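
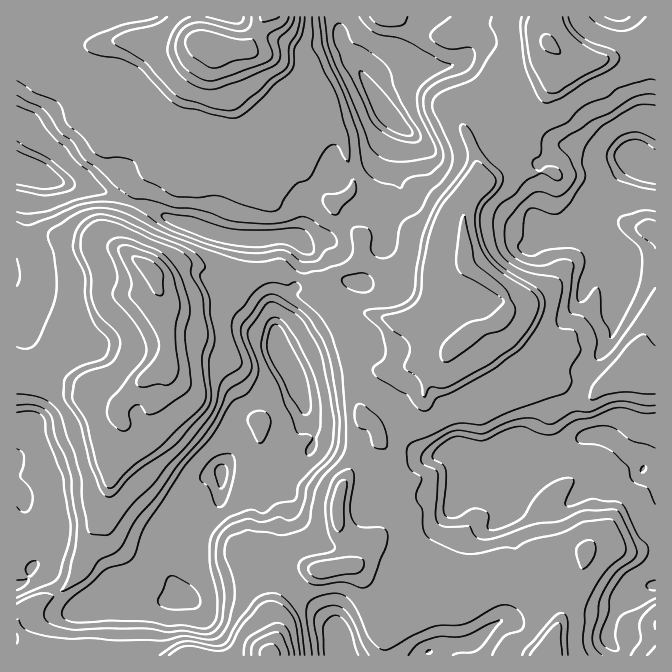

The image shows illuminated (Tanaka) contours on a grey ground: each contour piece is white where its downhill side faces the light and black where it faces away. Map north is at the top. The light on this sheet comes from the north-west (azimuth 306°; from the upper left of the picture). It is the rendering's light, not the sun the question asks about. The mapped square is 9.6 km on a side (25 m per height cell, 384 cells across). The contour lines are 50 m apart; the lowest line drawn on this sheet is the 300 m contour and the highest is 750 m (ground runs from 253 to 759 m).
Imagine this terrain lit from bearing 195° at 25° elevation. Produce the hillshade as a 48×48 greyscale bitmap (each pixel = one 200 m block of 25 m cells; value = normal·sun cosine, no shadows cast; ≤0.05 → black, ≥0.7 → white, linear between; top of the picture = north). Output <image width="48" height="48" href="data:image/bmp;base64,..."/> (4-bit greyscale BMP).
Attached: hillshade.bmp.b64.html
<image width="48" height="48" href="data:image/bmp;base64,Qk32BAAAAAAAAHYAAAAoAAAAMAAAADAAAAABAAQAAAAAAIAEAAATCwAAEwsAABAAAAAAAAAAAAAAABEREQAiIiIAMzMzAERERABVVVUAZmZmAHd3dwCIiIgAmZmZAKqqqgC7u7sAzMzMAN3d3QDu7u4A////AIh3Z3d3YQABZkQ0R5zKm926hohFdnV5eIdkNEREMAADZkM0WK25ms3LqHdlZ3eJiYdTMzMzIhJXZVQ0es2pmau7u5mGR3mIiEZ4h3d3ZVeZhVQlreypmZmZq7qYV4iHZCNpupmYh5qqlkNJ3uypmZmZmZmZiJmYdGRYy6mZm8u7mGaM7u2piZmZmYiZmam6mKiIq7upmqqrmYiambqZiJmIiIiZmbqsupqYisypmZmqmYmGRXeZiIiId4iJmpmbmJmZmrupmZmXiIh3aZd4iIdmVEZ3iGeHV4iZqpmqmZmFRUVXnKVFeIU0VURVVVV0R2iauqmrqZmEQzRXqoVmiHZFZ3ZmVEMzeImausuruZh1dnZ3mIeJmHd3eIiHdkQ1d6qaqt2qupdmiYiHd3iJmIeIiIiHeId3VqqbvMvLq6h5mZiHRUeZmGV4iIiIeIiGV6msvLm8y8qsqZmHRFeqh2WImZmIh3hlibm8vKmrzMy8qamHdom6iKqqu6mZmGZYvKm8vKqZq7y6mqiGiZuoib3e7cu8uZmsy7vL26qZqry6mYhliquWmrvN3N3dzO7bu+7c2pmauqupmHdGm7hnq8qqmrzLvN7e7t27uYisu6l5uoZIu6d6u7zLmZmaqqvd3ZmYd3iKupdpy3Rqu6iru7zcy5mZmYiaqYiHVFd2mXZ5qEOMy6mZqqq7zLqZmYZ5mYiIdmeXeGeIdDW9vKmIiZmqq8yZmYdXiIiZmaqqqHiHZGnc3Jmqu5mJqry5iHdmiIiZmtysuYhneJ3d25q8upiHiaq5hlZ2aIiJnNvMuYdXm77uyZmXVomIeJmZdUaHaIiJrLq7qGZYms7tqYdkRYmYiYhmd1eId4iZqqmrllRYmc25mIiIh5mZqWMUd3eJiJmZu5q6dEWJiJqGaImZmZmalRADV4iJmZmqzKumIkVlVEVDRomYiYmZYQAjRXiJmpqquplAAAABIzMld4mIiYmYUjRmVXiZu4iJh3QAAAFHmqmbu6mIiXmYRWiIiImbylVFUyAAFHrN7u7czKiIiHeXZ4maqYmZdlQzIAA2ne7dy7u7upmHd4V3iqu7uomHVDIiM0er3Mu6mZmamIl2eIZXm6rMy5iHUzRpmsy7qZmZmZmZmIhVd2ZWiIm8uoh0IpvdztupmZmZmZmZmZdGZVV2Y1iZhnhTRu7s3bqZmZmZmZmZmZZmZWipVHmYZoh4rNzN25mZmZmZmZmZmYZlNJy6Z5mYiams7qrduqqZmZmrupmZmXRCSc2oaJiZq7u83L3bmZqYms3u26mZmWM0vduWeZiburzMu+7JmYiJve7tzLmZmENK26iIiYis26u83dupmIiK3t7cvMuplyOMynVXiIm93MurzamZmam93N7d3d24hCW7qXVFeInMq8zKqpmZm8zeu9y7zcqYcknMqaqYiIrLqZmYmYmZmrzLmqqYiYeIY3vLq7zMqZq6l0JHiYmZh2ZleGZUNYqpVZvN26mqqZqocyNFeJmZhkIjVzMgFb2nV7vf2neJqpqXYkZFiA=="/>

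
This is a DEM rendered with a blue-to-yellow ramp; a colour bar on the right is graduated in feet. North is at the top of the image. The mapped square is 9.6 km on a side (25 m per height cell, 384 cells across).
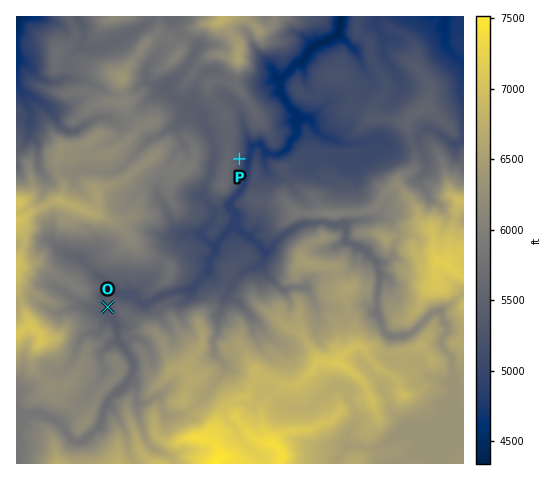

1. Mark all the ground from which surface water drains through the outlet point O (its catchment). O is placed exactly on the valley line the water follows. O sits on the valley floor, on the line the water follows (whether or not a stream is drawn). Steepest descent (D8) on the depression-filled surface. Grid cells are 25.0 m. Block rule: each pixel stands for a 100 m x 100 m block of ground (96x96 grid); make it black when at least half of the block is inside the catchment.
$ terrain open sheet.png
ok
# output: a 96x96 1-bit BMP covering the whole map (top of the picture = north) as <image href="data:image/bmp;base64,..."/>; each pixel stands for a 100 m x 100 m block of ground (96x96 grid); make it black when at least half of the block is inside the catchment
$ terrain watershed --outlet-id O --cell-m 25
<image width="96" height="96" href="data:image/bmp;base64,Qk2+BAAAAAAAAD4AAAAoAAAAYAAAAGAAAAABAAEAAAAAAIAEAAATCwAAEwsAAAIAAAAAAAAA////AAAAAAD//////+AAAAAAAAD///////AAAAAAAAD///////AAAAAAAAD//////+AAAAAAAAD//////8AAAAAAAAD//////4AAAAAAAAD//////4AAAAAAAAD//////8AAAAAAAAD//////8AAAAAAAAD//////4AAAAAAAAD//////gAAAAAAAAD//////AAAAAAAAAD/////+AAAAAAAAAD/////8AAAAAAAAAD/////8AAAAAAAAAD/////8AAAAAAAAAD/////+AAAAAAAAAD/////+AAAAAAAAAD/////+AAAAAAAAAD/////+AAAAAAAAAD/////8AAAAAAAAAD/////gAAAAAAAAAD/////gAAAAAAAAAD/////AAAAAAAAAAD/////AAAAAAAAAAD/////AAAAAAAAAAD////+AAAAAAAAAAD////8AAAAAAAAAAB////4AAAAAAAAAAAf///gAAAAAAAAAAAf///AAAAAAAAAAAA///8AAAAAAAAAAAA///4AAAAAAAAAAAA///QAAAAAAAAAAAB//4AAAAAAAAAAAAB//wAAAAAAAAAAAAD//gAAAAAAAAAAAAD/+AAAAAAAAAAAAAD/8AAAAAAAAAAAAAD/4AAAAAAAAAAAAAD/gAAAAAAAAAAAAAD+AAAAAAAAAAAAAAD8AAAAAAAAAAAAAAAAAAAAAAAAAAAAAAAAAAAAAAAAAAAAAAAAAAAAAAAAAAAAAAAAAAAAAAAAAAAAAAAAAAAAAAAAAAAAAAAAAAAAAAAAAAAAAAAAAAAAAAAAAAAAAAAAAAAAAAAAAAAAAAAAAAAAAAAAAAAAAAAAAAAAAAAAAAAAAAAAAAAAAAAAAAAAAAAAAAAAAAAAAAAAAAAAAAAAAAAAAAAAAAAAAAAAAAAAAAAAAAAAAAAAAAAAAAAAAAAAAAAAAAAAAAAAAAAAAAAAAAAAAAAAAAAAAAAAAAAAAAAAAAAAAAAAAAAAAAAAAAAAAAAAAAAAAAAAAAAAAAAAAAAAAAAAAAAAAAAAAAAAAAAAAAAAAAAAAAAAAAAAAAAAAAAAAAAAAAAAAAAAAAAAAAAAAAAAAAAAAAAAAAAAAAAAAAAAAAAAAAAAAAAAAAAAAAAAAAAAAAAAAAAAAAAAAAAAAAAAAAAAAAAAAAAAAAAAAAAAAAAAAAAAAAAAAAAAAAAAAAAAAAAAAAAAAAAAAAAAAAAAAAAAAAAAAAAAAAAAAAAAAAAAAAAAAAAAAAAAAAAAAAAAAAAAAAAAAAAAAAAAAAAAAAAAAAAAAAAAAAAAAAAAAAAAAAAAAAAAAAAAAAAAAAAAAAAAAAAAAAAAAAAAAAAAAAAAAAAAAAAAAAAAAAAAAAAAAAAAAAAAAAAAAAAAAAAAAAAAAAAAAAAAAAAAAAAAAAAAAAAAAAAAAAAAAAAAAAAAAAAAAAAAAAAAAAAAAAAAAAAAAAAAAAAAAAAAAAAAAAAAAAAAAAAAAAAAAAAAAAAAAAAAAAAAAAAAAAAAAAAAAAAAAAAAAAAAAAAAAAAAAAA="/>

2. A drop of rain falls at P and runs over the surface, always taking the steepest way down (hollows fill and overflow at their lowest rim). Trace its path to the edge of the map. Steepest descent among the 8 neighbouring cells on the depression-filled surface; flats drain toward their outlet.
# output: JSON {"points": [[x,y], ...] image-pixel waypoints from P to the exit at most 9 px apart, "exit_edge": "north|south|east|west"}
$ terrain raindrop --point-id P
{"points": [[239, 159], [249, 159], [251, 150], [259, 145], [269, 152], [278, 154], [287, 148], [292, 139], [297, 130], [294, 120], [292, 111], [286, 102], [280, 92], [280, 83], [286, 74], [295, 64], [304, 60], [309, 50], [319, 43], [328, 40], [337, 34], [340, 25], [341, 17]], "exit_edge": "north"}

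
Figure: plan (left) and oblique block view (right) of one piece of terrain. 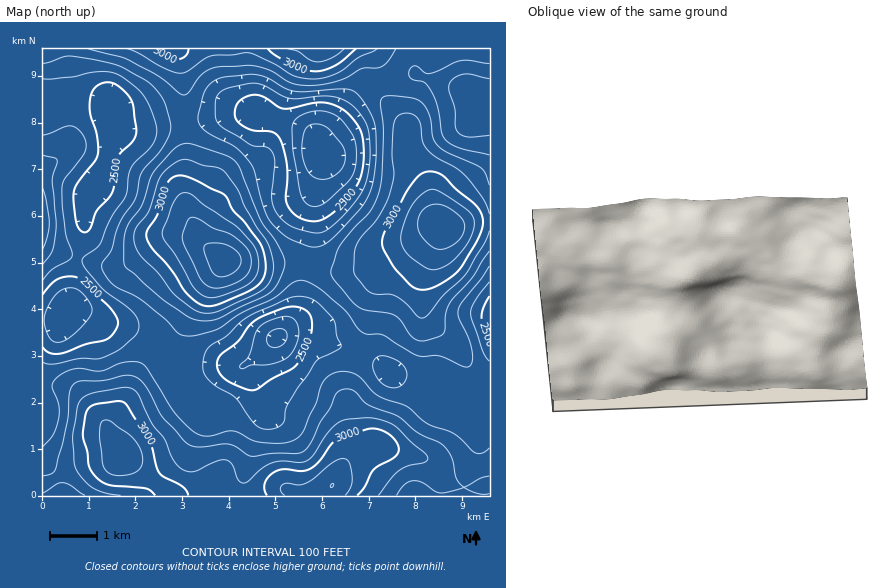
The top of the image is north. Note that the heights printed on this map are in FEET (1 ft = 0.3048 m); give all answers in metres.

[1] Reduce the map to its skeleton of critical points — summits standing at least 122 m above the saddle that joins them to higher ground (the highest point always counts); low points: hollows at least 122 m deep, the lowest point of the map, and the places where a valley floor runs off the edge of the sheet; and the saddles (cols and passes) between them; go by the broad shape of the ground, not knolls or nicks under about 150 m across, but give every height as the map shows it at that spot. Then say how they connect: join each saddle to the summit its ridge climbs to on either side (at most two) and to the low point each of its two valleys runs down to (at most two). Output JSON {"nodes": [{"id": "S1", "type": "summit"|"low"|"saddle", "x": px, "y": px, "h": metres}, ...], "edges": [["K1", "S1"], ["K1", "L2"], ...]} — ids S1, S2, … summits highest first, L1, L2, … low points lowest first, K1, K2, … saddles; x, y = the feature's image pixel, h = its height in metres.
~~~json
{"nodes": [
{"id": "S1", "type": "summit", "x": 223, "y": 259, "h": 1022},
{"id": "S2", "type": "summit", "x": 442, "y": 224, "h": 1005},
{"id": "S3", "type": "summit", "x": 332, "y": 486, "h": 976},
{"id": "S4", "type": "summit", "x": 325, "y": 49, "h": 970},
{"id": "L1", "type": "low", "x": 318, "y": 152, "h": 678},
{"id": "L2", "type": "low", "x": 277, "y": 338, "h": 693},
{"id": "K1", "type": "saddle", "x": 185, "y": 122, "h": 838},
{"id": "K2", "type": "saddle", "x": 305, "y": 264, "h": 834},
{"id": "K3", "type": "saddle", "x": 155, "y": 355, "h": 809}],
"edges": [["K1", "S1"], ["K1", "S4"], ["K1", "L1"], ["K1", "L2"], ["K2", "S1"], ["K2", "S2"], ["K2", "L1"], ["K2", "L2"], ["K3", "S1"], ["K3", "S3"], ["K3", "L2"]]}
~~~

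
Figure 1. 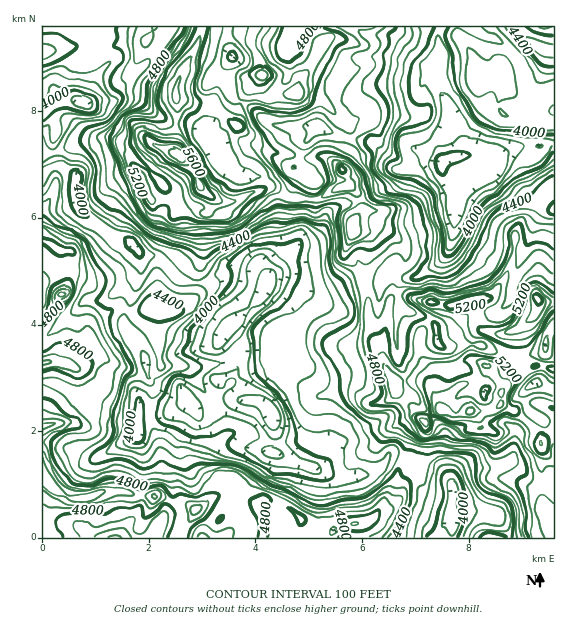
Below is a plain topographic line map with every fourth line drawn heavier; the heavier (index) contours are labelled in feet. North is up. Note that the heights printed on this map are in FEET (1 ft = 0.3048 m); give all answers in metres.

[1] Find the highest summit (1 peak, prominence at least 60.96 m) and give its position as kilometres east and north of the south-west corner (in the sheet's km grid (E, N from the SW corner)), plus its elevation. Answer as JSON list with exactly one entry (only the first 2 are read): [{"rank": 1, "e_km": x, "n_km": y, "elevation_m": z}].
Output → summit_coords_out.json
[{"rank": 1, "e_km": 2.59, "n_km": 7.16, "elevation_m": 1796}]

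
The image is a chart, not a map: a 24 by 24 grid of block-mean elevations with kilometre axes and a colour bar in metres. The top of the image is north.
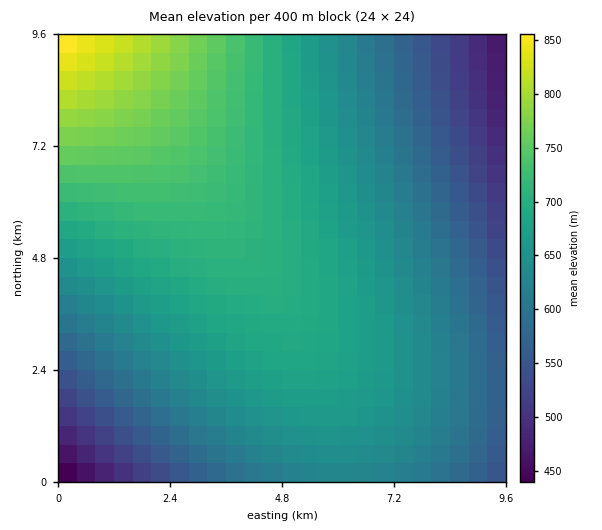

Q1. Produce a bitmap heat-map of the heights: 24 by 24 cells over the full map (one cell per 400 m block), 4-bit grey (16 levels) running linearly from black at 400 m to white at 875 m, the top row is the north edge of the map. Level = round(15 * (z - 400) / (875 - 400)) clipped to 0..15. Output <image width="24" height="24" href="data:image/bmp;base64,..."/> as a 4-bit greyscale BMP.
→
<image width="24" height="24" href="data:image/bmp;base64,Qk2WAQAAAAAAAHYAAAAoAAAAGAAAABgAAAABAAQAAAAAACABAAATCwAAEwsAABAAAAAAAAAAAAAAABEREQAiIiIAMzMzAERERABVVVUAZmZmAHd3dwCIiIgAmZmZAKqqqgC7u7sAzMzMAN3d3QDu7u4A////ABIzRFVmd3d3d3dmVSM0RVZnd3iIh3d2ZTNEVmZ3eIiIiHd2ZTRFZnd4iIiIiId2ZUVWZ3eIiJmZiId3ZVVmd3iImZmZmIh3ZVZnd4iJmZmZmIh3ZWZ3eIiZmZmZmIh2ZWd4iJmZmZmZmId2ZXeIiZmZmZmZmId2ZXiImZmaqpmZiId2VYiZmZqqqpmZiIdmVJmZmqqqqpmZiHdmVJmaqqqqqpmZiHdlVKqqqqqqqpmYh3ZlRKqqqqqqqpmYh3ZlQ7u7u7qqqpmYh3ZVQ7u7u7uqqpmId2ZUQ8zMu7u6qpmId2ZUQ8zMy7u6qpmId2VUM93MzLu6qpmIdmVUMt3dzMu6qpmHdmVEMu7d3Mu7qpmHdmVEMu7t3My7qpiHdlVEMg=="/>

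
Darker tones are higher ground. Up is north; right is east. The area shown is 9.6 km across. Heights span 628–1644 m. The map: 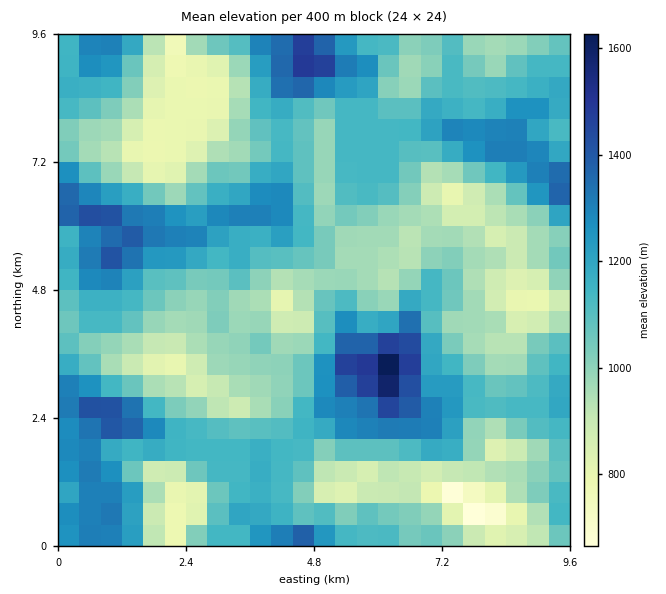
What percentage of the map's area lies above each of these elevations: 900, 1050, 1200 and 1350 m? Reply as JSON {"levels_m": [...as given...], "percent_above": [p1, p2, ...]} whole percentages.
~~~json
{"levels_m": [900, 1050, 1200, 1350], "percent_above": [87, 56, 24, 5]}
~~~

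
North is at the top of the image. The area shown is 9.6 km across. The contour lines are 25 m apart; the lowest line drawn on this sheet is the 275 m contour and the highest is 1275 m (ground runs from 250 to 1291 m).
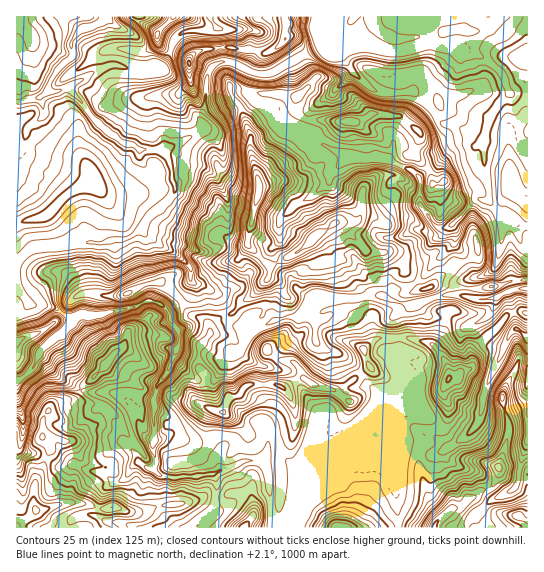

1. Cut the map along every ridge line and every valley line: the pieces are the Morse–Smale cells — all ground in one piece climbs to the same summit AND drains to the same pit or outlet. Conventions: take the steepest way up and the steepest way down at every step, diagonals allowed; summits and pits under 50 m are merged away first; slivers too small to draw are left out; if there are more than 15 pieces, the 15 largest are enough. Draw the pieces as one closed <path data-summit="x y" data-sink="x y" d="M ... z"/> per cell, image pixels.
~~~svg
<path data-summit="223 413" data-sink="106 17" d="M379 295l-22 4-31 0 2 16-11 6-6-4-2-5-11 5-24 3-20 11-9 8-6 12-6 1-10 7-10-2-8-4-14 0-14-4-10 25-11 15-3 10 0 40 20-4 21 8 22 15 5 13 26-11 15 1 6 10 4 47 5 9 5 0 7-6 8-15 92-92 6-9 8-20 0-8-7-18 3-6 0-23-4-13 16-11z"/><path data-summit="258 194" data-sink="106 17" d="M253 99l-4 0-10 8-10 4-18 14-6 2-10 8-32 15 8 15 4 26-6 8-14 12-14 16 5 8 16 12 11 4 16 15 2 13 4 5 8 1 14 10 10 24 11 8 3 0 8-11 8-4 6 0 10 8 25-3 11-5 9-11 7-3-16-1-11-6-7-13-14-13-5-16 8-10-1-14 4-8 12-13 18-8 13-11 3-3 0-8 19-16-2-3-24-11-5 0-28-16-8-5-12-15z"/><path data-summit="518 515" data-sink="373 17" d="M527 16l-172 0-10 13-6 16 1 8 12 18 18 17 12 5 31-1 5 3 24 28 19 4 10 13 8 5-24 0-21 22-5 2 3 13 2 2 7-1-1 4 3 8 18 12 10 10 6 26 0 10-4 4-7 4-12 3-19 18 0 2 42 5 18-2 14-6 19-2 0-53-9-1-6-5-7-1-17-17 0-12-5-21-1-26 9-29 7-11 10-10 3 4 4 17 12 11z"/><path data-summit="17 527" data-sink="106 17" d="M39 355l-6 12-17 15 1 146 176 0 4-5 16-12 4-26-4-10-32 2-20-1-8-7 3-7-3-9 0-14-10-6-7-20-9-14-17-7-24 0-7-3-21-12z"/><path data-summit="313 238" data-sink="106 17" d="M381 157l-32 0-20 17 0 8-3 3-13 11-18 8-12 13-4 8 1 14-8 10 0 4 5 12 14 13 5 11 13 8 48 2 17-4 12 1 9-7 15-2 8-6 13-15 21-20 3-5-3-15-6 2-9-1-17-22-1-28-9-8z"/><path data-summit="93 182" data-sink="106 17" d="M70 88l-15 4-6-1-9 7 4 16-5 6-11 7-5 20-7 7 1 107 13-12 8-2 23 0 14-4 30 0 22-4 14-10 6-10 18-15 10-13-4-26-4-10-6-6-22 0-8-5-10-3-32-27z"/><path data-summit="518 515" data-sink="106 17" d="M141 229l-11 8-8 3-11 0-6 3-30 0-14 4-23 0-8 2-14 13 0 51 6-1 7-8 17 1 9 3 15 11 4 0 7-4 21 0 35-8 9-6 8 0 7 3 8 9 3 10 7 8-2 18 2 2 26 2 14 6 20-8 6-12 9-8 19-10-10-9-6 0-8 4-8 11-11-4-6-9-5-17-16-12-8-1-4-5-2-13-11-11-20-11z"/><path data-summit="189 63" data-sink="106 17" d="M218 28l-9 3-20 0-8 2-6 6-10 23-6 6-28 1-12-4-10 0-14 6-26 16 20 27 32 27 10 3 8 5 23 2 19-8 22-14-3-12 5-12 2-28 5-10 9-5z"/><path data-summit="107 363" data-sink="106 17" d="M154 301l-8 0-9 6-15 4-28 5-13-1-10 4-4 10-17 12-11 13 19 23 21 12 7 3 24 0 15 5 8 10 10 26 10 6 2-5-2-35 3-10 11-15 12-29 0-14-7-8-3-10-8-9z"/><path data-summit="350 122" data-sink="373 17" d="M354 16l-19 0-8 26-26 15 15 21-19 19 0 16 12 7 21 1 29 0 14-8 26 3 21 17-5 22 14 14 5-2 21-22 23 0-17-18-19-4-24-28-5-3-35 0-8-4-18-17-11-16-2-10 6-16z"/><path data-summit="350 122" data-sink="106 17" d="M301 56l-30 17-9 2-9-3-6 19 1 4 21 13 7 10 13 10 28 16 5 0 27 13 38 2 23 10 9 8 9-7-13-15 5-22-21-17-26-3-14 8-50-1-7-3-5-4-1-14 20-21z"/><path data-summit="157 35" data-sink="106 17" d="M210 16l-103 0-6 7-22 8-8 14 2 8-1 4-16 14-8 19 7 2 14-4 26-17 14-6 10 0 12 4 28-1 6-6 10-23 6-6 8-2 20 0 7-4z"/><path data-summit="338 527" data-sink="106 17" d="M373 460l-20 1-18 8-38 37-10 17-5 4-7-2 0 2 123 1-5-54-11-11z"/><path data-summit="449 379" data-sink="106 17" d="M418 304l-9 3-14 10 4 13 0 23-3 6 7 18 0 8-14 29 12-7 18 2 9 8 3 12 4 0 9-4 4-10 0-12-4-6 0-10 5-9 0-5-2-10-12-16 9-16 3-12-18-3z"/><path data-summit="513 186" data-sink="373 17" d="M510 93l-11 10-7 11-9 29 1 26 5 21-1 9 5 8 13 12 4 0 9 6 8 0 1-99-12-12z"/>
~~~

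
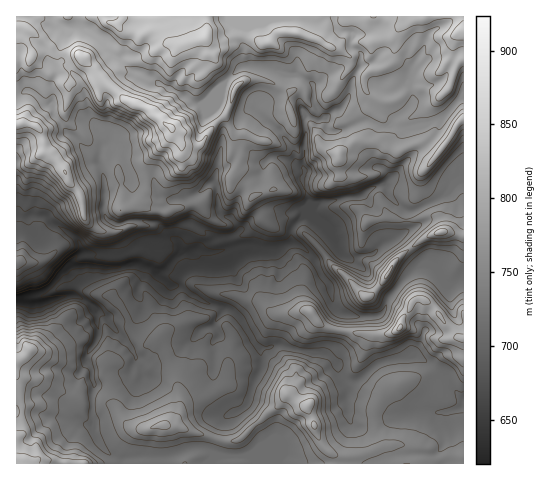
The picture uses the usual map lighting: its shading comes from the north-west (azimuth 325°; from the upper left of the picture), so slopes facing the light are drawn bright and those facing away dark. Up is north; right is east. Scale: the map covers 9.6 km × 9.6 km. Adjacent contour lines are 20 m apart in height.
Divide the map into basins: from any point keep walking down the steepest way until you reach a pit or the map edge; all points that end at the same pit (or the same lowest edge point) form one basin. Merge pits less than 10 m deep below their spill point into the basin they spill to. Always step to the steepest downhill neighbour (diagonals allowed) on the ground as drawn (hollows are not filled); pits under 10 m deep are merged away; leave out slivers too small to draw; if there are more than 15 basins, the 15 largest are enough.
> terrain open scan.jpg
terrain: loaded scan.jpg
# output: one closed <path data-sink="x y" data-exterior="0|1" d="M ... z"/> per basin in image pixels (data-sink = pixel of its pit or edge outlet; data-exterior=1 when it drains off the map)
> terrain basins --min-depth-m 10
<path data-sink="20 299" data-exterior="0" d="M463 16l-447 1 1 447 376-1-5-4-2-13-4 0-7-19-1-15 8-19 9-7 43-15 11-15 11-3 3-3 5-13z"/><path data-sink="463 399" data-exterior="1" d="M463 338l-4 12-3 3-11 3-11 15-43 15-9 7-7 14-1 12 2 13 6 14 4 0 1 9 4 8 39 1 18-7 16-1z"/>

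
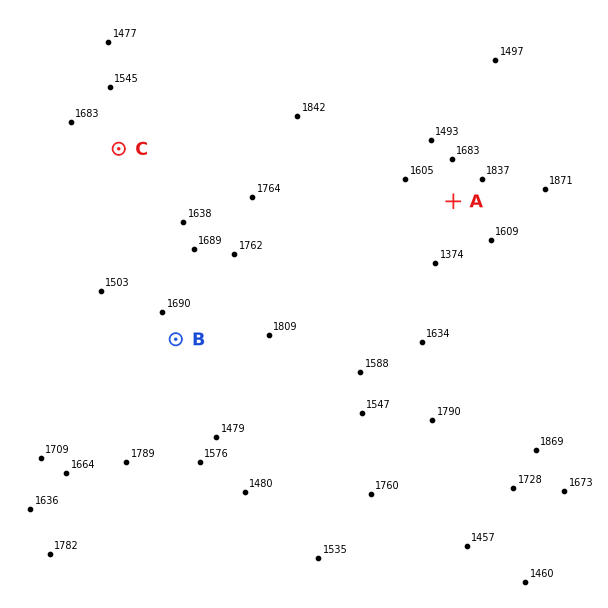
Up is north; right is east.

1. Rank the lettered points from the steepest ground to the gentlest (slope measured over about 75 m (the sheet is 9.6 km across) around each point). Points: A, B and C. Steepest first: A C B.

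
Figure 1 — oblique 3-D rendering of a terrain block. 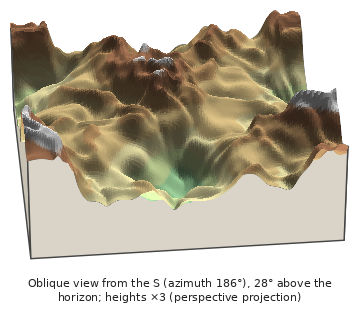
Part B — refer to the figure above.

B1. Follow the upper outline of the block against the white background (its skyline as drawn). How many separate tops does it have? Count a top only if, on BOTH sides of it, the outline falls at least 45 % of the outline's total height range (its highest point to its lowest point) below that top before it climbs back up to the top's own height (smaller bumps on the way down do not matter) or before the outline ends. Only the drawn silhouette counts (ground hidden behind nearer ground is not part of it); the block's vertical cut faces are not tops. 0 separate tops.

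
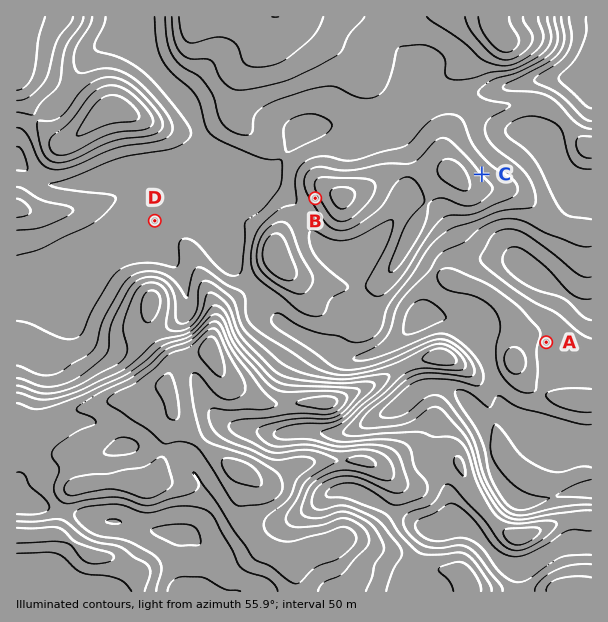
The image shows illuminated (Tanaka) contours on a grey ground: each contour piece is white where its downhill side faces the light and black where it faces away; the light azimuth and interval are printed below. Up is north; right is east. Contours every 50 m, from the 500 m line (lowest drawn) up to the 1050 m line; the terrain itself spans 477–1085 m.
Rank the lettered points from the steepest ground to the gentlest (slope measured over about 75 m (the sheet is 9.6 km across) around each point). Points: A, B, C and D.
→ B C A D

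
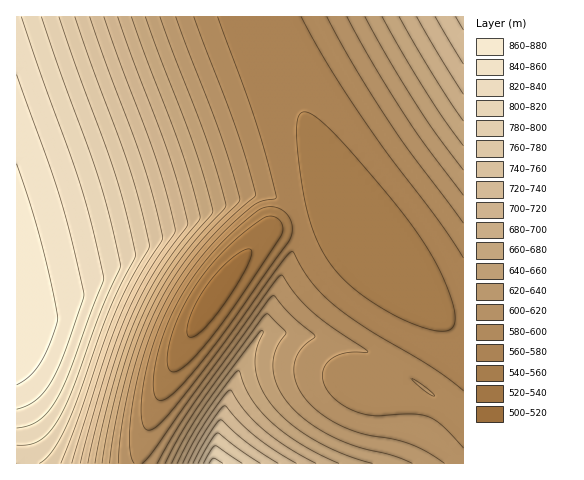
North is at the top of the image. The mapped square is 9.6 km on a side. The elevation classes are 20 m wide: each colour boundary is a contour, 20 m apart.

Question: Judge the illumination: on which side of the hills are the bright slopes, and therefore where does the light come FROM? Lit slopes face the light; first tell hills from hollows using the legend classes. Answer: SE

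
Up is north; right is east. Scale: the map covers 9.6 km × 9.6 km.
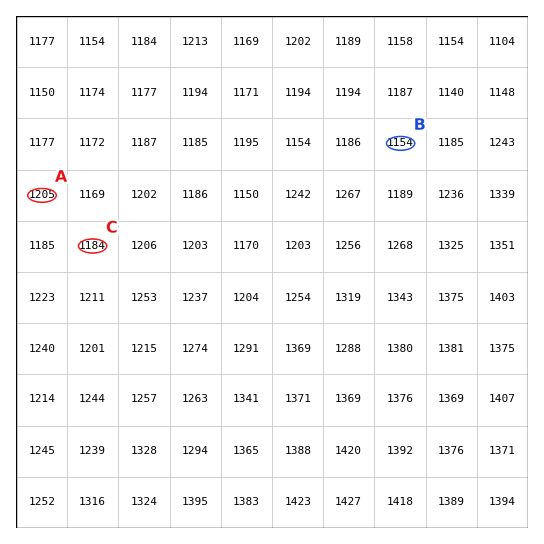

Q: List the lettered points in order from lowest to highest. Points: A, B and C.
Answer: B C A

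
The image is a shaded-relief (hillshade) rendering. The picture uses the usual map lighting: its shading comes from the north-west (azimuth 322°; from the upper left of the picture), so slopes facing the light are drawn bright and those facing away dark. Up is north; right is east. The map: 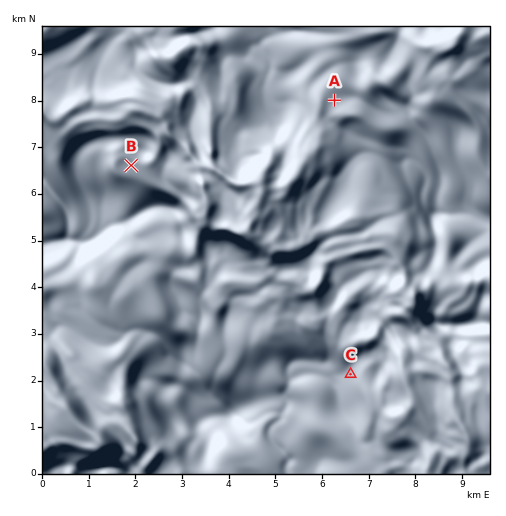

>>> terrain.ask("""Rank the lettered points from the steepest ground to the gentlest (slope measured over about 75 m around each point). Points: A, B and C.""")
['C', 'A', 'B']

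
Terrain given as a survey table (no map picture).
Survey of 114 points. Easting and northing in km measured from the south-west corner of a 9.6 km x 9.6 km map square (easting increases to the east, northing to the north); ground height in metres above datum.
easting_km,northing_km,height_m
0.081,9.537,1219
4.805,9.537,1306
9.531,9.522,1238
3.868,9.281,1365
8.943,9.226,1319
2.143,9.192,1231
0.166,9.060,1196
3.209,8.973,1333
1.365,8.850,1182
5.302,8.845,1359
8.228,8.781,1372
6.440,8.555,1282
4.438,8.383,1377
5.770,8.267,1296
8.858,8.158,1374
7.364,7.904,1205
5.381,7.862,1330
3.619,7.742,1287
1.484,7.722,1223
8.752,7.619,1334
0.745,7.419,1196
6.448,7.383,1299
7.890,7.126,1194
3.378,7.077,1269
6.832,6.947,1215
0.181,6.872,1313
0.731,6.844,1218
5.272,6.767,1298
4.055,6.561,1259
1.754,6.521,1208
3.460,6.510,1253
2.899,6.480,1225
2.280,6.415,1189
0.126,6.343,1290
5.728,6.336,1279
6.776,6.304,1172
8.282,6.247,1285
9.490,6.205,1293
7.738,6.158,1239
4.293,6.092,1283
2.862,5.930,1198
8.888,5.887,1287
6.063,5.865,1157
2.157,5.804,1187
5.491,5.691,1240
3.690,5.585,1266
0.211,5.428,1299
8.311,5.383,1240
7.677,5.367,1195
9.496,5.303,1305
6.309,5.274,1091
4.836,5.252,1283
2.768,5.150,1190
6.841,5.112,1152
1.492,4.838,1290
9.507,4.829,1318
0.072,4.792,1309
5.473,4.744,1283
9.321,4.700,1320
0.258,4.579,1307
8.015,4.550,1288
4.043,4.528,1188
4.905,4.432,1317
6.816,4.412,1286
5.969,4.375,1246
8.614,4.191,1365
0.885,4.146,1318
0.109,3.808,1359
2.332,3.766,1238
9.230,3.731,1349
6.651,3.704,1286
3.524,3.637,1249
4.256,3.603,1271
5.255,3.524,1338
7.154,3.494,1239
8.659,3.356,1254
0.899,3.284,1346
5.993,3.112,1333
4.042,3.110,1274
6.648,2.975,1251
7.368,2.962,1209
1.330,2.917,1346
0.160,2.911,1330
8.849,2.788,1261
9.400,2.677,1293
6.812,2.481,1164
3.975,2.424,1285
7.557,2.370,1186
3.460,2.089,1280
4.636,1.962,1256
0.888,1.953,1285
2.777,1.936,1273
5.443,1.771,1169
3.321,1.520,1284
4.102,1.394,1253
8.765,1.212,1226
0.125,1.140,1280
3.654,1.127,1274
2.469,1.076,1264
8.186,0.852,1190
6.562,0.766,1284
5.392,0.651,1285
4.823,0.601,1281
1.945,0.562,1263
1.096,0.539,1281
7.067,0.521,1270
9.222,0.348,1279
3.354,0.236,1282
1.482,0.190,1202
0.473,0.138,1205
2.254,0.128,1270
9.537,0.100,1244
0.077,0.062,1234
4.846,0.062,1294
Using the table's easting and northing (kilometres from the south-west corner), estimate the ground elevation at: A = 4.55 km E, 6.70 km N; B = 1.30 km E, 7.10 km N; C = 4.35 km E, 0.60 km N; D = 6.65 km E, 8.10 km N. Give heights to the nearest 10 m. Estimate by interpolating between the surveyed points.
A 1310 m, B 1240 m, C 1280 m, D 1290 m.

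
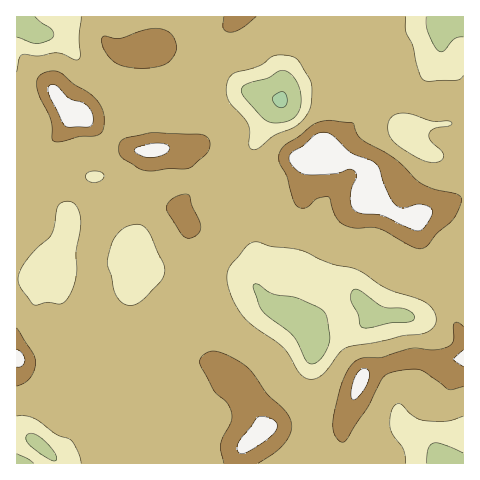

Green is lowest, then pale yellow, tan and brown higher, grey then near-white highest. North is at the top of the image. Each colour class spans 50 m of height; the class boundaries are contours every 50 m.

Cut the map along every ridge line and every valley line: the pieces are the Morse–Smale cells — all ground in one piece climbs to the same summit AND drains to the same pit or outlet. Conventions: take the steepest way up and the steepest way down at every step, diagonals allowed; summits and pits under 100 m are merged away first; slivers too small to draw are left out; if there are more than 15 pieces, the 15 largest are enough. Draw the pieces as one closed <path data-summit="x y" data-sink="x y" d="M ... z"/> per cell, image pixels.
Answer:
<path data-summit="361 381" data-sink="281 99" d="M113 261l-18 0-17 5-19 0-6-4-6 0-13 14-18 4 1 184 7 0 6-12 9-9 11 10 6 11 287 0 0-39 16-41 8-12 39-13 12-1 19 4 9 0 18-5-1-76-37 6-9 21-7 8-13-1-23 2-8-12-6-5-40 17-13 11-10-10-21-8-17-20-11-9-9-3-59 0-40-9-10-6z"/><path data-summit="83 116" data-sink="281 99" d="M314 16l-259 0-3 8-9 10-9 0-17-10-1 66 4 11-4 8 0 53 28 12 10 22 13 18 0 17-2 10-8 17-6 4 8 4 19 0 17-5 30 1 15 7 40 9 59 0 14 6 5-19-2-43-9-19 6-27 0-29 17-32 11-14 3-21 5-11 23-26 4-7z"/><path data-summit="318 158" data-sink="281 99" d="M463 16l-148 1 1 19-4 7-23 26-5 11-3 21-14 19-15 33 1 23-6 27 9 19 2 43-4 11 0 8 22 26 21 8 10 10 13-11 40-17 6 5 8 12 23-2 13 1 7-8 9-21 38-7z"/><path data-summit="361 381" data-sink="448 463" d="M463 358l-17 4-9 0-19-4-12 1-39 13-8 12-16 41 1 38 119 1z"/><path data-summit="318 158" data-sink="281 99" d="M17 163l-1 116 8 1 10-4 13-14 7-1 3-3 10-27 0-17-13-18-8-20-6-5z"/><path data-summit="318 158" data-sink="281 99" d="M54 16l-37 0-1 8 18 10 9 0 9-10z"/><path data-summit="318 158" data-sink="281 99" d="M39 443l-9 9-6 11 31 1-5-11z"/>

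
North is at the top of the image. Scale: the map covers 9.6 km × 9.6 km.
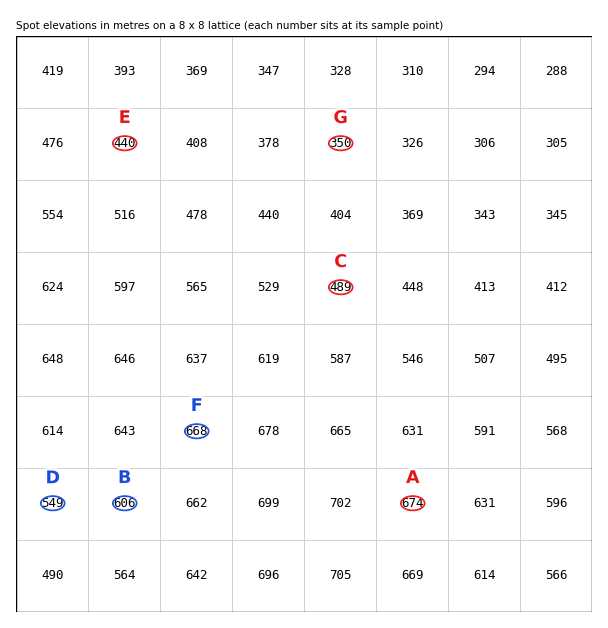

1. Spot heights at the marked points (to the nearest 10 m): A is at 670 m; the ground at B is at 610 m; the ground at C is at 490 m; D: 550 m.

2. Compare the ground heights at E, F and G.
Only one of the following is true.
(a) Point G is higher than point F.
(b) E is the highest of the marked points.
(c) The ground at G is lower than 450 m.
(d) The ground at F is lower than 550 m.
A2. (c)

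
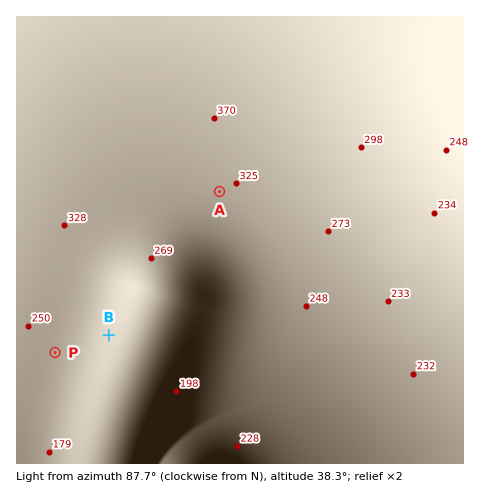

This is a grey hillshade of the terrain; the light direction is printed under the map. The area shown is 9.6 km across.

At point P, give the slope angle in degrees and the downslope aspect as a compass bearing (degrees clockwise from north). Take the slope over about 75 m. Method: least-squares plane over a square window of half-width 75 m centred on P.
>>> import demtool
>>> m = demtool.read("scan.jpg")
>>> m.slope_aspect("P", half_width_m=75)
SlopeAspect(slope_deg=2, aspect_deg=164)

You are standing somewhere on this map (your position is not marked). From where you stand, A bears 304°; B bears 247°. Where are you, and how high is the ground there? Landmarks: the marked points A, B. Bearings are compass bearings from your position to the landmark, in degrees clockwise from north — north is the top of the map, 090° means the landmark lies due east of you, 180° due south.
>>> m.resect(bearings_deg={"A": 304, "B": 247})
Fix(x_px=307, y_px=251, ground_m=270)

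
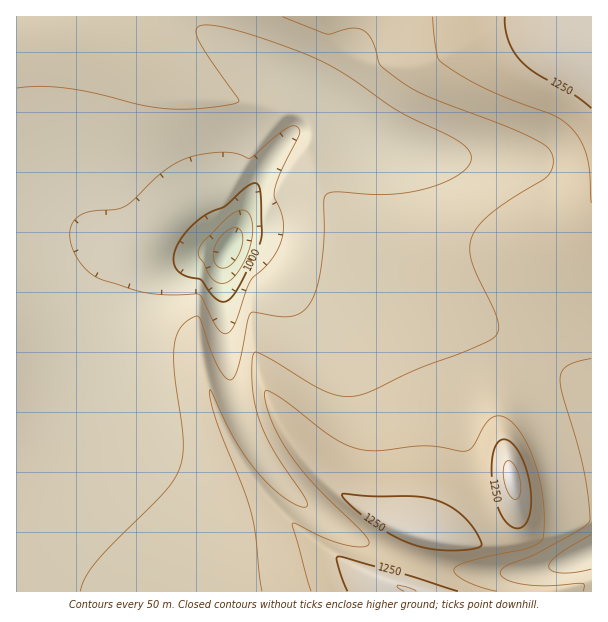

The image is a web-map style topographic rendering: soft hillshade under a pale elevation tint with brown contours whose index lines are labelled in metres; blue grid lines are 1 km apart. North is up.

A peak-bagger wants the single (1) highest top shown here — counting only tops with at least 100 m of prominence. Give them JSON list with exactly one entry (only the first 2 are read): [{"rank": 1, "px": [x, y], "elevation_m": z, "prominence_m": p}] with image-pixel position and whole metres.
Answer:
[{"rank": 1, "px": [512, 479], "elevation_m": 1321, "prominence_m": 454}]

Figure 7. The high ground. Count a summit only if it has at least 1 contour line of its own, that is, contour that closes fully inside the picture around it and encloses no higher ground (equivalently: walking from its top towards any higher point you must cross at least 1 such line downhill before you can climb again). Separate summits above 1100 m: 2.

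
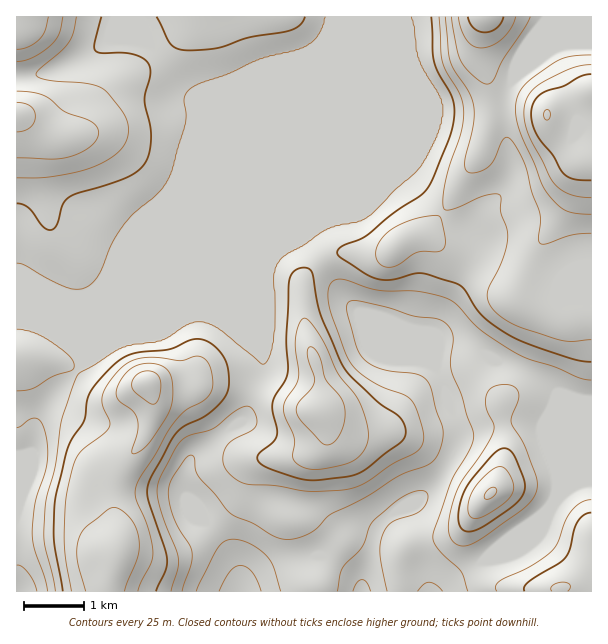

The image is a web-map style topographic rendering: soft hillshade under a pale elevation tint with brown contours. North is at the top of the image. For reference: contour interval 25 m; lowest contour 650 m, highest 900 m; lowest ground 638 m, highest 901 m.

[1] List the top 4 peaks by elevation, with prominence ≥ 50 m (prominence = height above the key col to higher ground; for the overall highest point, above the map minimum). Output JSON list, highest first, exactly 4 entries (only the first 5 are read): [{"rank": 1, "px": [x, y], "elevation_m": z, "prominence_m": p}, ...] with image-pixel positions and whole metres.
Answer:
[{"rank": 1, "px": [546, 114], "elevation_m": 901, "prominence_m": 263}, {"rank": 2, "px": [147, 383], "elevation_m": 839, "prominence_m": 110}, {"rank": 3, "px": [318, 411], "elevation_m": 815, "prominence_m": 70}, {"rank": 4, "px": [491, 494], "elevation_m": 802, "prominence_m": 85}]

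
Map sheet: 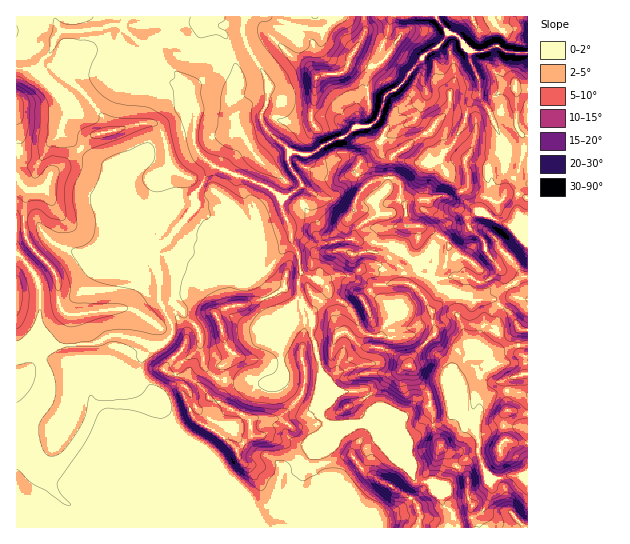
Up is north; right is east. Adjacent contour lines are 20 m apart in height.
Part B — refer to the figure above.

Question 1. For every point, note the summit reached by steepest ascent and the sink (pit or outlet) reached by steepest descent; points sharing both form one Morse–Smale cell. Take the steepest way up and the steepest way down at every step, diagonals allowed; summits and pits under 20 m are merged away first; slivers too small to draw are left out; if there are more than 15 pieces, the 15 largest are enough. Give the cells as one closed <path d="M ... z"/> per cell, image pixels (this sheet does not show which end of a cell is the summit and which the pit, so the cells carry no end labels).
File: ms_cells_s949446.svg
<path d="M127 16l-111 1 0 236 12 12 9 14 3 10-1 37 16 19 38-1 16-8 16 0 26 11 6 0 12-9 3-4 0-9-12-23 0-19-7-24 0-8 5-6 5-1 9-9 23-28 1-4-3-6 20-31-12-9-7-14-7 0-21 6-20 3-21 19-3 6-15-12-21-10-25-22 0-7 7-12 0-7-5-13-18-16-5-15 11-12 2-10 6-9 18 0 26-4 6-3 13 0z"/><path d="M125 336l-16 0-16 8-70 1-7 2 1 181 62 0 3-8 9 1 4-2 112 0 5-4 4-9 3-17-2-22-10-11-8-4-28-7-10-32-10-5-16-3 7-4 9-8 0-4-11-18 1-12 8-8 2-5z"/><path d="M291 239l-18 24-7 8-10 4 0 4 8 12 4 14 9 12 12-8 3 1-9 21 0 43-5 6-13 4-10-4-34 0-8-4-9-10-5-36-24-25-12 2 9 18 0 9-11 11-10 2-11 16 1 12 8 11 2 7-9 8-7 4 16 3 10 5 10 32 28 7 8 4 10 11 2 22-3 17-4 9-5 4-112 0-4 2-9-1-2 2 1 6 157 0 7-11 18-8 10-8 21 12 16 3 5 3 0 4 24-12 2-14-1-11-13-9-7-18 4-26 4-6-8-12 0-22 3-18-7-29-5-13 1-16-13-27 0-11 2-5-1-12-1-8z"/><path d="M215 167l-3 0-17 27 0 12 16 13 16 6 18 0 10-4 1 25-3 21 4 8 9-4 6-6 20-26 0 4 7 11 2 17-2 8 0 11 13 27-1 16 5 13 5 28 7 11 9 7 26-1 13 18-9 13 35 17 9 0 12-11 10-3 0-11-4-9 0-10-10-13-10-19 6-9 20-20-3-23 17-16 4-7 21 12 19-1 9-10 21-12-10-15-14-15-2-6-4-5-10 5 4 12 12 14 0 3-13 11-5 2-12-7-35 3-1-10 3-11-6-3-17 6-12-10-11-6-19-4-14 0-7-2-27 5-13-1-19-12-10-24 0-9-4-5-12-8z"/><path d="M435 16l-189 0-3 10 1 12 25 48-2 19-6 8 0 8 4 8 25 23 19 3 21-14 13-4 12-10 12 0 6-3 6-6 6-23 13-7 25-31 14-9 10-11 1-4z"/><path d="M453 33l-4 0-12 15-11 5-18 21-5 9-18 12-6 23-6 6-6 3-12 0-12 10-18 7-12 9-11 2-5-3-8 1-1 9 15 25 19 12 8 0 5-3 24-24 11-7 11-14 4 5 8 3 35 6-4 5-3 12 0 16 2 2 15-4 15 0 14-9 30 16 4-2 6-8 21 4 0-12-11-4-12-12 2-19-16-36-11-17-1-19-10-20 2-7-7-5-4-8z"/><path d="M121 25l-12 0-6 3-26 4-18 0-6 9-2 10-8 8-3 7 5 12 18 16 5 13 0 7-7 12 0 7 25 22 21 10 15 12 3-6 21-19 48-9 2-33-7-25-25-23-3-8-6-6-17-7z"/><path d="M245 16l-116 0-8 10 17 15 17 7 6 6 3 8 25 23 7 25-3 31 8 16 16 11 50 19 15 12 16-10 3-6-13-21 0-13-23-20-4-8 0-8 6-8 2-19-4-11-20-33-2-9z"/><path d="M195 207l-23 28-9 9-5 1-5 6 0 8 7 24 0 19 3 5 15 0 18 19 4 8 0 13 4 19 9 10 8 4 34 0 10 4 8-1 10-9-2-35 11-29-3-1-12 8-5-4-8-22-8-12-3-12 3-21-1-25-10 4-18 0-16-6z"/><path d="M381 151l-11 14-11 7-24 24-5 3-8 0-20-14-19 12-2 2 0 8 10 24 22 13 10 0 27-5 7 2 28 3 16 7 12 10 17-6 6 3-3 11 1 10 35-3 12 7 9-4 9-9 0-3-12-14-4-12-6 3-11 13-4 0-8-4-10-14-13-8-14-6-10 0-2-22 6-3 12-1-2-17 3-12 4-5-35-6-8-3z"/><path d="M367 423l-30 4-8-2-5 8-4 26 7 18 13 9 1 11-2 14-22 10-2 4 19-1 28-11 11 4 4 11 80 0 0-3-5-14-8-5-3-12-6-5-2-6-18-3-4-11-30-27-5-11z"/><path d="M453 288l-4 7-17 16 3 23-20 20-6 9 10 19 10 13 5 30 8-2 9-8 0-15 12-1-3-16 15-6 17-12 0-4-5-8-16 1 10-25 10-7 8-17-8-6-17 1z"/><path d="M497 45l-15 7-11-1-2 7 10 20 1 19 11 17 16 36-2 19 12 12 10 3 1-130-22-2z"/><path d="M469 187l-16 9-15 0-15 4 0 9 15 7 11-1 5-4 8 1 5 4 4-1-3 4 1 10 14 11 10-4 4 5 2 6 14 15 7 12 7 2 1-78-11-5-10 0-6 8-4 2z"/><path d="M527 16l-91 1 9 13 4 3 9 3 6 10 6 5 12 1 15-7 9 7 21 1z"/>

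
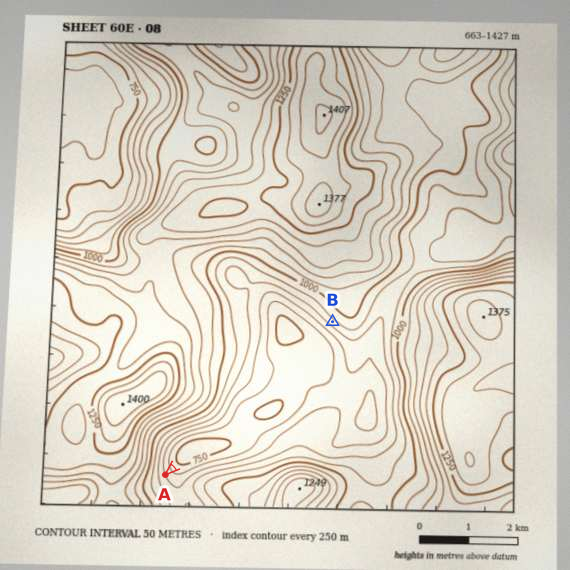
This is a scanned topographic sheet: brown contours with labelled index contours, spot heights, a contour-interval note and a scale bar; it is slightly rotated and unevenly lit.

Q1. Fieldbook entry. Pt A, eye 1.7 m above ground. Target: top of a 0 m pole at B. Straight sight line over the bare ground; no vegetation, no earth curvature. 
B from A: seen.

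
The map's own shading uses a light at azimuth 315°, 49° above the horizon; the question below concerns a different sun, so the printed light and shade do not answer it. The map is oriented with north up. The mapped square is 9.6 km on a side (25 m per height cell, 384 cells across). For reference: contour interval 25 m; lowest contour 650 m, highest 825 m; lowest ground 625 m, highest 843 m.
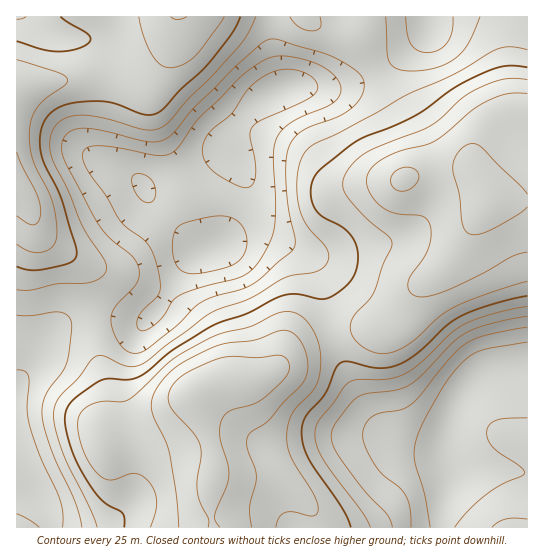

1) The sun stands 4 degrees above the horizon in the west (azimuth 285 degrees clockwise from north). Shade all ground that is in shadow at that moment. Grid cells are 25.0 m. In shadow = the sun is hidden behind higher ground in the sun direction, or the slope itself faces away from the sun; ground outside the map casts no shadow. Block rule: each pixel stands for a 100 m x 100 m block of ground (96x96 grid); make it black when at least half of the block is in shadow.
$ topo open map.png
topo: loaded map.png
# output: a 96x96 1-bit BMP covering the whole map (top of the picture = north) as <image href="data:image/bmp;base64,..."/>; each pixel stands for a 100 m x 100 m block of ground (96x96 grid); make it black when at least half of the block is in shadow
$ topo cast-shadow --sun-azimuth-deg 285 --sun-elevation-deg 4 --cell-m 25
<image width="96" height="96" href="data:image/bmp;base64,Qk2+BAAAAAAAAD4AAAAoAAAAYAAAAGAAAAABAAEAAAAAAIAEAAATCwAAEwsAAAIAAAAAAAAA////AAAAAAAAAAAAAAAAAAB8AAAAAAAAAAAAAAB8AAAAAAAAAAAAAAA8AAAAAAAAAAAAAAA8AAAAAAAAAAAAAAAcAAAAAAAAAAAAAAAcAAAAAAAAAAAAAAAIAAAAAAAAAAAAAAAAAAAAAAAAAAAAMAAAAAAAAAAAAAAAcAAAAAAAAAAAAAAA+AAAAAAAAAAAAAAB+AAAAAAAAAAAAAAD/AAAAAAAAAAAAAAH/gAAAAAAAAAAAAAP/gAAAAAAAAAAAAAP/4AAAAAAAAAAAAAf/8AAAAAAAAAAAAAf/+AAAAAAAAAAAAA///gAAAAAAAAAAAA///gMAAAAAAAAAAB///wOAAAAAAAAAAD///4PAAAAAAAAAAD///4PgAAAAAAAAAD///4PwAAAAAAAAAB///wf4AAAAAAAAAA///gf/AAAAAAAAAAf/+A//wAAAAAAAAAP/8B//8AAAAAAAAAP/4D///AAAAAAAAAH/gD///gAAAAAAAAH/AD///wAAAAAAAAH+AD///4AAAAAAAAD8AB///8AAAAAAAADwAB///8AAAAAAAADgAA///8AAAAAAAAAAAAf//8AAAAAAAAAAAAP//8AAAAAAAAAAAAH//8AAAAAAAAAAAAD//4AAAAAAAAAAAAB//4AAAAAAAAAAAAA//gAAAAAAAAAAAAAH+AAAAAAAAAAAAAAAAAAAAAAAAAAAAAAAAAAAAAAAAAAAAAAAAAAAAAAAAAAAAAAAAAAAAAAAAAAAAAAAAAAAAAAAAAAAAAAAAAAAAAAAAAAAAAAAAAAAAAAAAAAAAAAAAAAAAAAAAAAAAAAAAAAAAAAAAAAAAAAAAAAAAAAAAAAAAAAAAAAP8AAAAAAAAAAAAAB//gAAAAAAAAAAAAD//wAAAAAAAAAAAAD//4AAAAAAAAAAAAD//4AAAAAAAAAAAAH//4AAAAAAAAAAAAH//4AAAAAAAAAAAAH//wAAAAAAAAAAAAP//wAAAAAAAAAAAAP//gAAAAAAAAAAAAP//gAAAAAAAAAAAAf//gAAAAAAAAAAAAf//AAAAAAAAAAAAA///AAAAAAAAAAAAA///AAAAAAAAAAAAB//+AAAAAAAAAAAAB//8AAAAAAAAAAAAB//8AAAAAAAAAAAAB//4AD+AAAAAAAAAB//wAP/gAAAAAAAAB//gAP/4AAAAAAAAB//AAf/8AAAAAAAAB/+AAf/8AAAAAAAAB/8AAf/+AAAAAAAAA/4AAf//gAAAAAAAAfwAAP//wAAAAAAAAOAAAP//8AAAAAAAAAAAAH///AAAAAAAAAAAAH///gAAAAAAAAAAAD///wAAAAAAAAAAAB///4AAAAAAAAAAAA///4AAAAAAAAAAAAf//4AAAAAAAAAAAAf//wAAAAAAAAAAAAP//gAAAAAAAAAAAAP//AAAAAAAAAAAAAH//AAAAAAAAAAAAAD/+AAAAAAAAAAAAAD/+AAAAAAAAAAAAAB/8AAAAAAAAAAAAAA/8AAAAAAAAAAAAAA/4AAAAAAAAAAAAAAfwAAAAAAAA="/>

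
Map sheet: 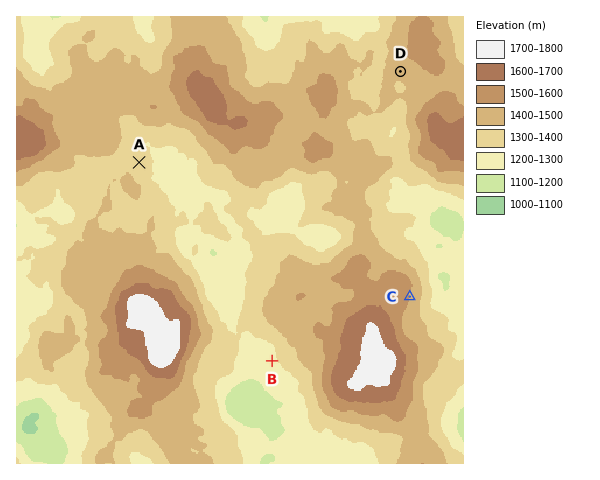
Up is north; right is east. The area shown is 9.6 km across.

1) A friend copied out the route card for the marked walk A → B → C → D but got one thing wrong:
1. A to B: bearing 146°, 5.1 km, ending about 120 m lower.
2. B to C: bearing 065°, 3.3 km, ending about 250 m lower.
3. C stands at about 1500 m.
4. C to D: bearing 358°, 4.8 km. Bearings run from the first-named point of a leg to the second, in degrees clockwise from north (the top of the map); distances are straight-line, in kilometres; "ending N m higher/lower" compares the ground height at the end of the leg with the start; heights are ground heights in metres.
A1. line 2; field sense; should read higher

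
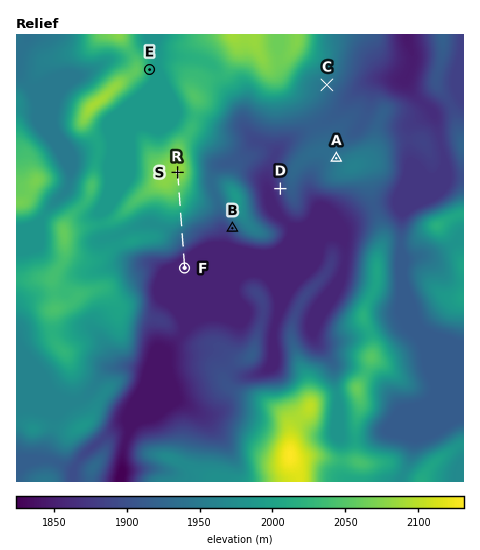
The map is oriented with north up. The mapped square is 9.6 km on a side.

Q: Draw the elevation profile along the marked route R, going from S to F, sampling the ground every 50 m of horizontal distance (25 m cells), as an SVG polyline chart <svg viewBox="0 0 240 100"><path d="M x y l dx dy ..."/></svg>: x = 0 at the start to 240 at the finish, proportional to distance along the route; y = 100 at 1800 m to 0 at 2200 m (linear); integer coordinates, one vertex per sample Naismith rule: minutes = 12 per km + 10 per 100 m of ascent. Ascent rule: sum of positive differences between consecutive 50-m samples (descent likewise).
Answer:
<svg viewBox="0 0 240 100"><path d="M0 29l6 1 6 1 6 1 5 1 6 1 6 1 6 1 6 1 6 0 5 1 6 2 6 1 6 1 6 2 6 1 5 2 6 2 6 2 6 2 6 2 6 2 5 2 6 2 6 2 6 1 6 2 6 1 5 2 6 1 6 1 6 2 6 2 6 2 5 3 6 3 6 2 6 1 6 0 6 0 6 0 5 0 1 0"/></svg>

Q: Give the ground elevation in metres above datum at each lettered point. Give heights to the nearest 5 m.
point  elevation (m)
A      1940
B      1905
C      1940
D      1885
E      2010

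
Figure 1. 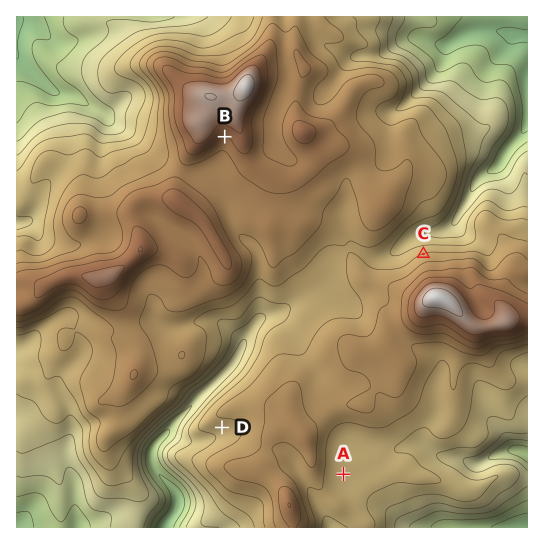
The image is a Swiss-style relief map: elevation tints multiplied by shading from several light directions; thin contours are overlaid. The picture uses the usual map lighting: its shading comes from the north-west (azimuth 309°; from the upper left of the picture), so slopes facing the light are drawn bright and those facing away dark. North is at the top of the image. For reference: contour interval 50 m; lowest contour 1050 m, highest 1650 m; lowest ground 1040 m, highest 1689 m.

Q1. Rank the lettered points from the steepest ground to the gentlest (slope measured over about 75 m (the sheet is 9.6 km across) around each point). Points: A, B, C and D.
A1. C B D A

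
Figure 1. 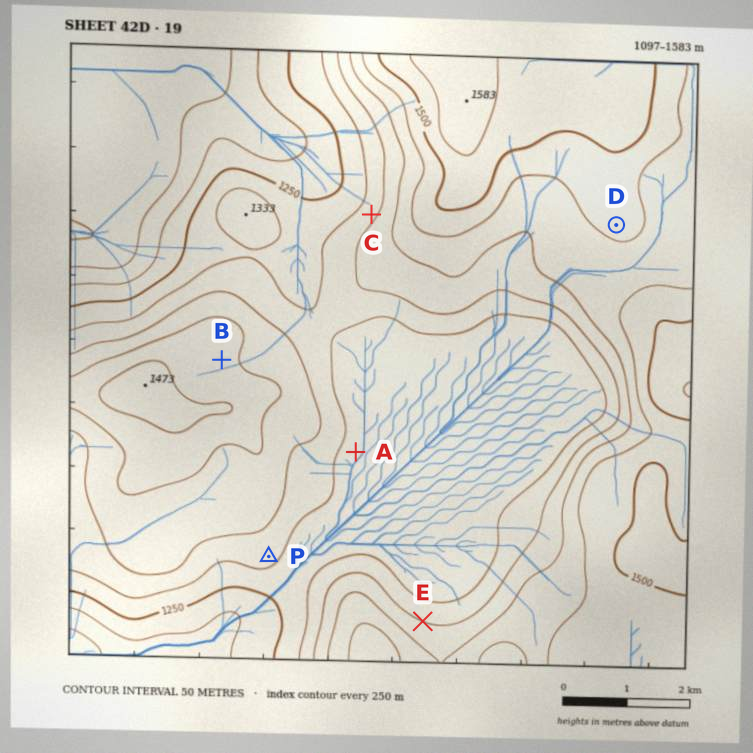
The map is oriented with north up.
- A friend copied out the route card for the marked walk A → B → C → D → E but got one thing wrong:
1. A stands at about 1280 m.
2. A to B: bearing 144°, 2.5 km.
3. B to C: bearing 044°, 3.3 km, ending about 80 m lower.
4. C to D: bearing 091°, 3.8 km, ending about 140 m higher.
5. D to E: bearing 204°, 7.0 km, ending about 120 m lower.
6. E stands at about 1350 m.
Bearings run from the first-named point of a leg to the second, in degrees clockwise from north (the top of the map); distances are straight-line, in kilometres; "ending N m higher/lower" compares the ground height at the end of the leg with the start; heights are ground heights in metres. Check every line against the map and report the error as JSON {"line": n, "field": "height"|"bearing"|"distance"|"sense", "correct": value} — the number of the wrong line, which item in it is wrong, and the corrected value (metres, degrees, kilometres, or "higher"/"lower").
{"line": 2, "field": "bearing", "correct": 304}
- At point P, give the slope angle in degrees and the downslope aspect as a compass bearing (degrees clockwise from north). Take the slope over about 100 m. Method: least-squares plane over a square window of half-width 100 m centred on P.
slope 5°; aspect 145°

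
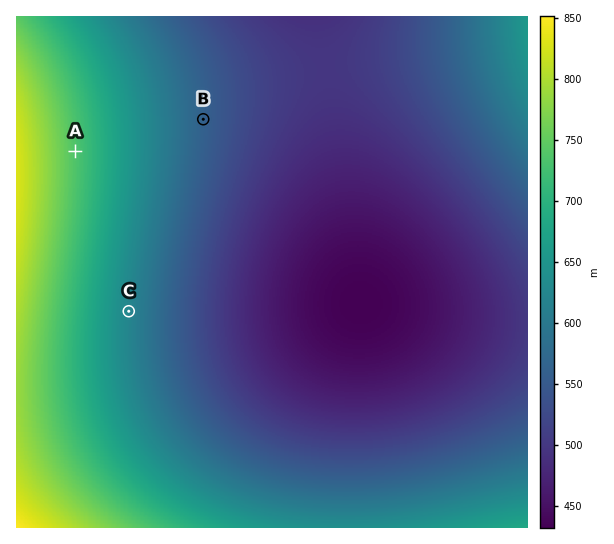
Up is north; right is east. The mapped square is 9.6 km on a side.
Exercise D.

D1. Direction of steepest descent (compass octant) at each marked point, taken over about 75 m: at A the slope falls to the E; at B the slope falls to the E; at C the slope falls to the E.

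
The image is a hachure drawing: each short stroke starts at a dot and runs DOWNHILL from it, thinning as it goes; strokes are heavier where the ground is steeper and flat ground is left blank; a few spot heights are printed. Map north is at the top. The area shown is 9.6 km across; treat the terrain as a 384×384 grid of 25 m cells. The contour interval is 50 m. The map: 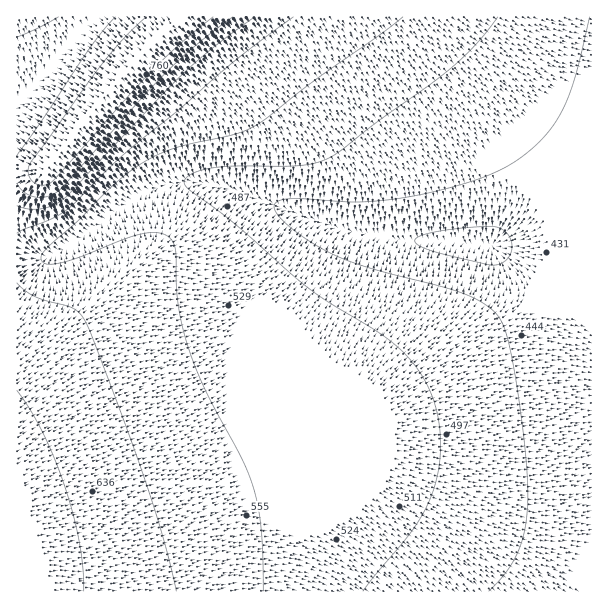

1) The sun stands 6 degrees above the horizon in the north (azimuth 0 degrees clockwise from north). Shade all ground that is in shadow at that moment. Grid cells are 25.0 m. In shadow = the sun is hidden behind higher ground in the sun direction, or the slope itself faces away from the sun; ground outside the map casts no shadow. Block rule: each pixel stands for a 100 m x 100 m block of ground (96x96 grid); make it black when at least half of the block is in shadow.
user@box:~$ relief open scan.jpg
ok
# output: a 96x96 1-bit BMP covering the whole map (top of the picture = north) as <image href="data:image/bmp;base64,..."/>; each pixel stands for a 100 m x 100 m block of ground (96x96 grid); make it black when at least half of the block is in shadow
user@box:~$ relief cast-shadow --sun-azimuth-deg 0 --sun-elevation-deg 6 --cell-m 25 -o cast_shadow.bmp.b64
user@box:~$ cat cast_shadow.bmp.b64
<image width="96" height="96" href="data:image/bmp;base64,Qk2+BAAAAAAAAD4AAAAoAAAAYAAAAGAAAAABAAEAAAAAAIAEAAATCwAAEwsAAAIAAAAAAAAA////AAAAAAAAAAAAAAAAAAAAAAAAAAAAAAAAAAAAAAAAAAAAAAAAAAAAAAAAAAAAAAAAAAAAAAAAAAAAAAAAAAAAAAAAAAAAAAAAAAAAAAAAAAAAAAAAAAAAAAAAAAAAAAAAAAAAAAAAAAAAAAAAAAAAAAAAAAAAAAAAAAAAAAAAAAAAAAAAAAAAAAAAAAAAAAAAAAAAAAAAAAAAAAAAAAAAAAAAAAAAAAAAAAAAAAAAAAAAAAAAAAAAAAAAAAAAAAAAAAAAAAAAAAAAAAAAAAAAAAAAAAAAAAAAAAAAAAAAAAAAAAAAAAAAAAAAAAAAAAAAAAAAAAAAAAAAAAAAAAAAAAAAAAAAAAAAAAAAAAAAAAAAAAAAAAAAAAAAAAAAAAAAAAAAAAAAAAAAAAAAAAAAAAAAAAAAAAAAAAAAAAAAAAAAAAAAAAAAAAAAAAAAAAAAAAAAAAAAAAAAAAAAAAAAAAAAAAAAAAAAAAAAAAAAAAAAAAAAAAAAAAAAAAAAAAAAAAAAAAAAAAAAAAAAAAAAAAAAAAAAAAAAAAAAAAAAAAAAAAAAAAAAAAAAAAAAAAAAAAAAAAAAAAAAAAAAAAAAAAAAAAAAAAAAAAAAAAAAAAAAAAAAAAAAAAAAAAAAAAAAAAAAAAAAAAAAAAAAAAAAAAAAAAAAAAAAAAAAAAAAAAAAAAAAAAAAAAAAAAAAAAAAAAAAAAAAAAAAAAAAAAAAAAAAAAAAAAAAAAAAAAAAAAAAAAAAAAAAAAAAAAAAAAAAAAAAAAAAAAAAAAAAAAAAAAAAAAAAAAAAAAAAAAAAAAAAAAAAAAAAAAAcAAAAAAAAAAAAAAA/AAAAAAAAAAAAAAA/gAAAAAAAAAAAAAB/wAAAAAAAAAAAAAB/8AAAAAAAAAAAAAD/+AAAAAAAAAAAAAD//AAAAAAAAAAAAAD//gAAAAAAAAAAAAD//wAAAAAAAAAAAAD//8AAAAAAAAAAAAD//+AAAAAAAAAAAAD///AAAAAAAAAAAAD///gAAAAAAAAAAAD///4AAAAAAAAAAAD///+AAAAAAAAAAAD////AAAAAAAAAAAD////4AAAAAAAAAAB////8AAAAAAAAAAAD///+B4AAAAAAAAAB/////4AAAAAAAAAA/////wAAAAAAAAAAf////AAAAAAAAAAAf///4AAAAAAAAAAAP///AAAAAAAAAAAAH///AAAAAAAAAAAAD///AAAAAAAAAAAAB///AAAAAAAAAAAAB///gAAAAAAAAAAAA///gAAAAAAAAAAAAf//wAAAAAAAAAAAAP//wAAAAAAAAAAAAH//4AAAAAAAAAAAAH//4AAAAAAAAAAAAD//8AAAAAAAAAAAAB//8AAAAAAAAAAAAA//+AAAAAAAAAAAAAf//AAAAAAAAAAAAAP//AAAAAAAAAAAAAH//gAAAAAAAAAAAAD//gAAAAAAAAAAAAB//wAAAAAAAAAAAAA//4AAAAAAAAAAAAAf/4AAAAAAAAAAAAAP/8AAAAAAAAAAAAAD/+AAAAAAAAA="/>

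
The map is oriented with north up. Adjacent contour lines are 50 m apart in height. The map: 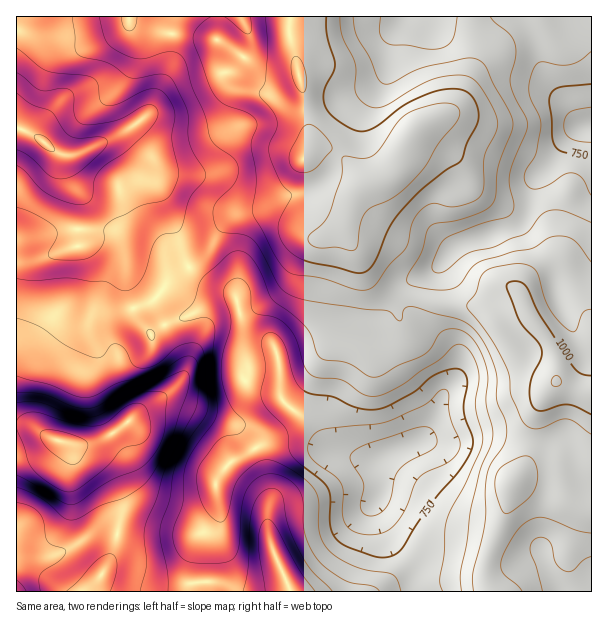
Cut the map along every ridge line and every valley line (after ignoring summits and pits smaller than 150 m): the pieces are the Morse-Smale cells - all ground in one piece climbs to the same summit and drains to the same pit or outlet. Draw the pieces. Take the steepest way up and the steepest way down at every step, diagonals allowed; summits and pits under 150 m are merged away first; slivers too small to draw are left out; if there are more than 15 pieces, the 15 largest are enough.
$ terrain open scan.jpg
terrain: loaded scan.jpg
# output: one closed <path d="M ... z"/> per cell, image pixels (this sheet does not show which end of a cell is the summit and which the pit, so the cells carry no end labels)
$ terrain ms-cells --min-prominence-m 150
<path d="M272 211l-26 1-15 6-11 12-12 22-20 15 13 13 26 9 8 7 6 24 5 9 6 7 20 7 5 10 5 46 32 29 8 13 11 11 33 8 14-2-2 4 1 33-5 8 0 4 18 35 22 19 2 30 175 1 1-271-16-28-12-30-3-3-9 0-12 6-16 15-4 7 0 6 9 20-11 6-15 5-24-18-39-5-18-6-21-2-17-8-10-8-8-9-17-29-4-14-24 14-4 0-33-24z"/><path d="M189 268l-15 8-19 24-33 13-8 7-4 6-1 7 9 23 2 22 12 29 0 10-4 5-24 17-17 6-13 0-18-5-24-13-16-1 0 165 400 1-1-28-23-22-18-35 0-4 5-8 0-36-13 1-28-6-5-2-11-11-8-13-32-29-4-40-6-15-20-8-6-7-5-9-5-21-6-9-29-10z"/><path d="M525 16l-234 0-2 19 15 58 3 30 3 9-2 18 9-4 15 4 6 2 24 26 11 4-8 2-10 11-6 17-3 18 3 10 17 29 8 9 10 8 17 8 21 2 18 6 39 5 24 18 4 0 22-11-9-20 0-6 4-7 16-15 12-6 9 0 7 12 8 21 15 27 1-194-13-2-31-41-7-18-6-33z"/><path d="M128 16l-112 1 1 111 16 6 21 17 11 5 13-2 44-21 6 0 4 3 20 25 2 15 6 19 18 41 4 19 7 11 19-14 12-22 11-12 9-4 32-3 12 5 33 24 4 0 25-15 9-30 10-11 8-2-11-4-24-26-6-2-15-4-9 4 2-18-3-9-3-30-6-24-4-3-33 1-15-7-28-20-48-6-29-6-7-3z"/><path d="M20 128l-4 1 0 296 16 2 24 13 18 5 13 0 24-11 17-12 4-5 0-10-12-29-2-22-9-23 5-13 14-10 27-10 9-15 24-19-6-11-4-19-18-41-6-19-2-15-20-25-4-3-6 0-44 21-13 2-11-5-13-12z"/><path d="M591 16l-65 1 9 15 6 33 7 18 20 24 8 13 6 6 10-1z"/><path d="M290 16l-161 0-1 4 9 6 16 5 65 9 28 20 15 7 35 0-1-14-6-18z"/>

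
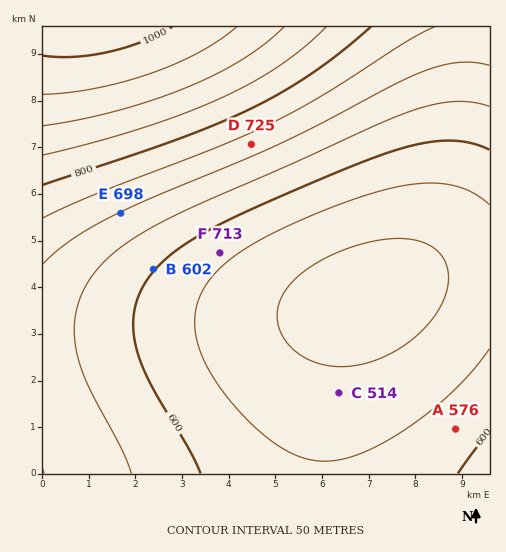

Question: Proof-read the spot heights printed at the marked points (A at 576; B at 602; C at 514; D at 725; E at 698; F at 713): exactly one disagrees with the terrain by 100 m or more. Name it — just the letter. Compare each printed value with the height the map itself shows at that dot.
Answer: F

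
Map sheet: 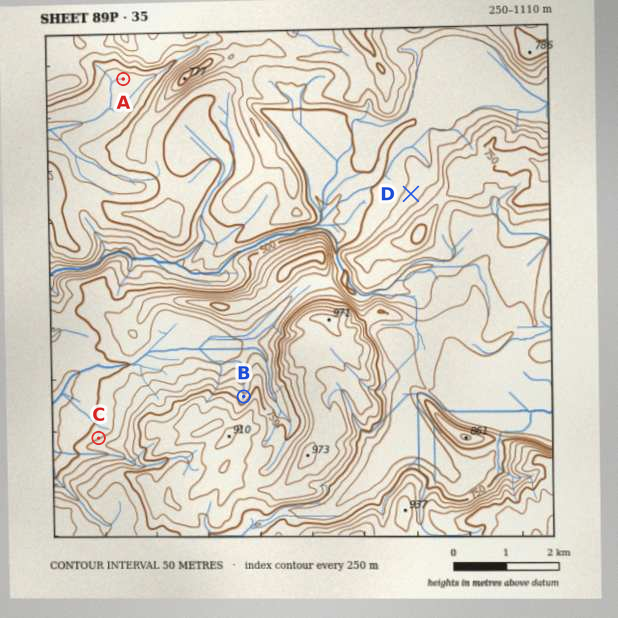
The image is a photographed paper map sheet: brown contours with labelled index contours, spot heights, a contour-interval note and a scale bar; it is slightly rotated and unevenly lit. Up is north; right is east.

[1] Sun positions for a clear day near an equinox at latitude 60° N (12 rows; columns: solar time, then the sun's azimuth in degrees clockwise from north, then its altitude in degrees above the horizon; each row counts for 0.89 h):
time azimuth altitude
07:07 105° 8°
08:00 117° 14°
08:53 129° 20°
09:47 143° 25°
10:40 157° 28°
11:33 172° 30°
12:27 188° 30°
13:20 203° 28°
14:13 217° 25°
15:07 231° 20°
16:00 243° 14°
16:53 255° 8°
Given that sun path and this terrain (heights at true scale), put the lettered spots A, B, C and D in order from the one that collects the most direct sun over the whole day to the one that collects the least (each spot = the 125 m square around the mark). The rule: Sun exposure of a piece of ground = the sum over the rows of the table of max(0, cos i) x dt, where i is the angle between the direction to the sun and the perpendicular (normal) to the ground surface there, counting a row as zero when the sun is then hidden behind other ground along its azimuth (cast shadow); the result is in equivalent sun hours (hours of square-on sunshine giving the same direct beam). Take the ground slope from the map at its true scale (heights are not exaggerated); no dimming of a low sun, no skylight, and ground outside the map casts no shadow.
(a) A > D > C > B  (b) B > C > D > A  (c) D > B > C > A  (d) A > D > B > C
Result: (a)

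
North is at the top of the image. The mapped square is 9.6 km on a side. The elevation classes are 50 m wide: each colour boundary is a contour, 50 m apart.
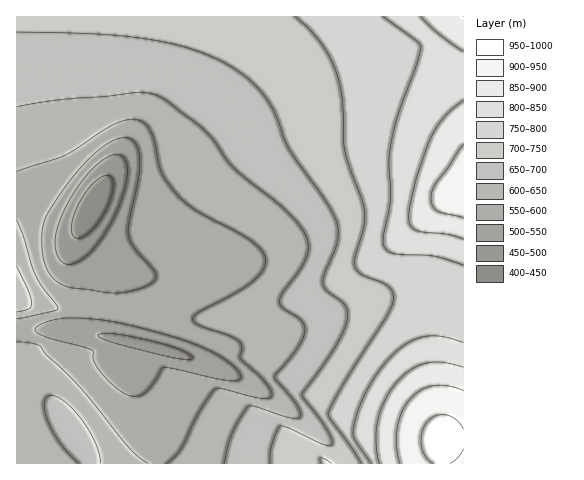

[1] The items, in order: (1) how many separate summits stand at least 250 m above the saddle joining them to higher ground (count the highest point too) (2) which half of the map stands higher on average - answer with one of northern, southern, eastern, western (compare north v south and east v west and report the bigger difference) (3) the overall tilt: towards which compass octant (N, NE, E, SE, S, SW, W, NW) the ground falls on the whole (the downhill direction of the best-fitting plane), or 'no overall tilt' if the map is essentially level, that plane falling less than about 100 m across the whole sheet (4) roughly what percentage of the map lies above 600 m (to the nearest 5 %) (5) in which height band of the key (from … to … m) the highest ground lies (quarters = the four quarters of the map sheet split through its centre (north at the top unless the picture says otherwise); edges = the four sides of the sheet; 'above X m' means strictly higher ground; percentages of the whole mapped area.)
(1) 1 summit rises at least 250 m above its surroundings.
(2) On average the eastern half of the map is the higher ground.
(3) On the whole the ground falls towards the west.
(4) About 75 % of the map lies above 600 m.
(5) The highest point is somewhere between 950 and 1000 m.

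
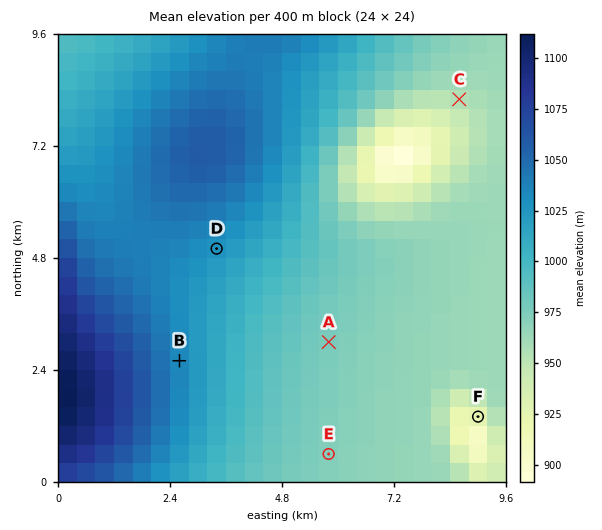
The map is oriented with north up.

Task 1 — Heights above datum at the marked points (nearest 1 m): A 976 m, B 1034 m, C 955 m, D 1027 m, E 973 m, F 923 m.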